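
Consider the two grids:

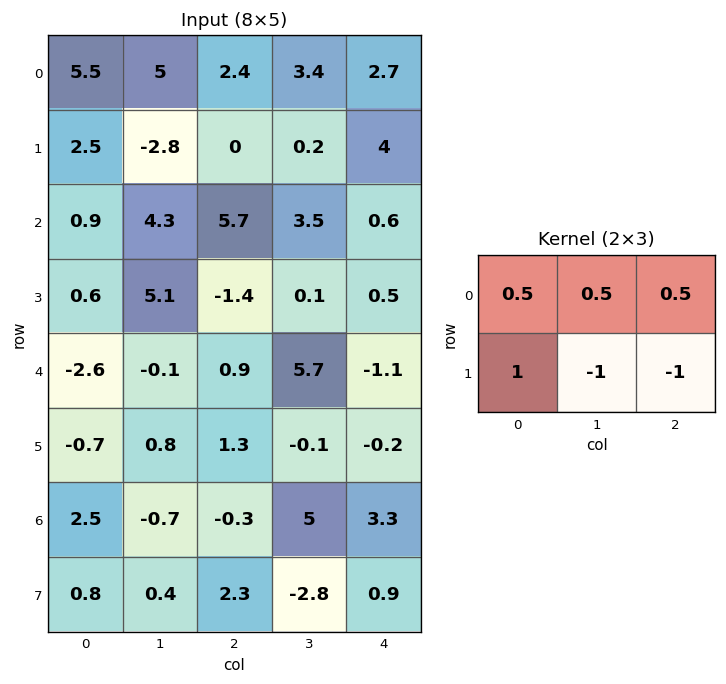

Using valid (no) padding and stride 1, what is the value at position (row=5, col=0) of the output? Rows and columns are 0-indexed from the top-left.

4.2

The receptive field on the input at this output position is [-0.7 0.8 1.3 / 2.5 -0.7 -0.3]. Elementwise product with the kernel and sum: -0.7·0.5 + 0.8·0.5 + 1.3·0.5 + 2.5·1 + -0.7·-1 + -0.3·-1.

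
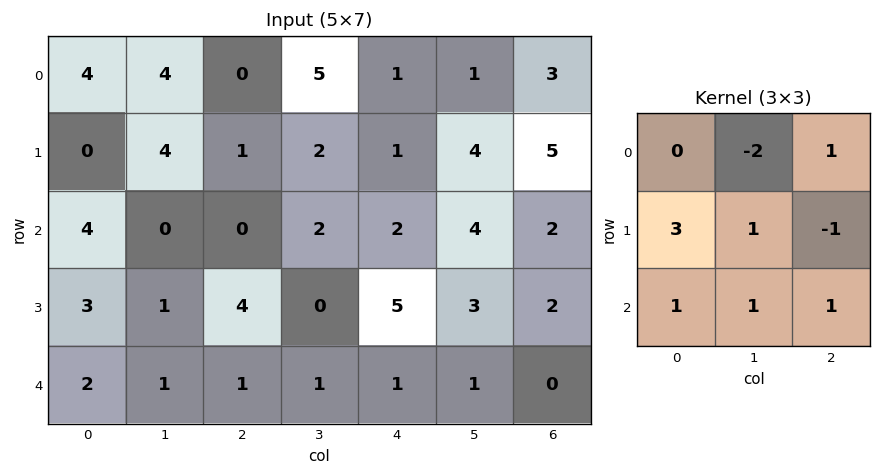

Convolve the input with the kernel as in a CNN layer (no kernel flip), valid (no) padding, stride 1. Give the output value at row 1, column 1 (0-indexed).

The receptive field on the input at this output position is [4 1 2 / 0 0 2 / 1 4 0]. Elementwise product with the kernel and sum: 1·-2 + 2·1 + 0·3 + 0·1 + 2·-1 + 1·1 + 4·1 + 0·1.

3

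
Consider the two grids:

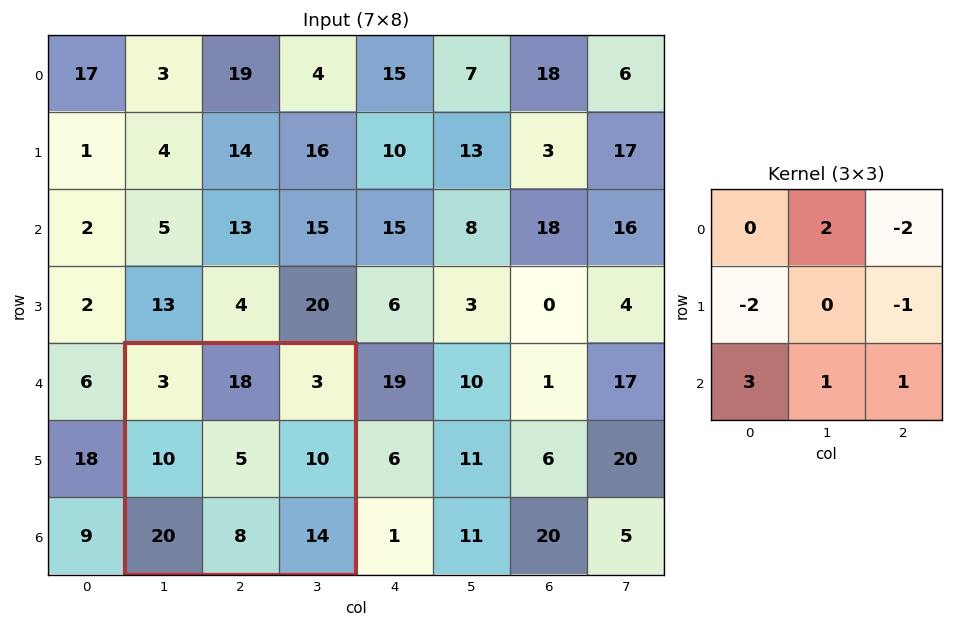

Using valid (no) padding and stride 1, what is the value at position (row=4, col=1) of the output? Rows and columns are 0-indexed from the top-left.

The receptive field on the input at this output position is [3 18 3 / 10 5 10 / 20 8 14]. Elementwise product with the kernel and sum: 18·2 + 3·-2 + 10·-2 + 10·-1 + 20·3 + 8·1 + 14·1.

82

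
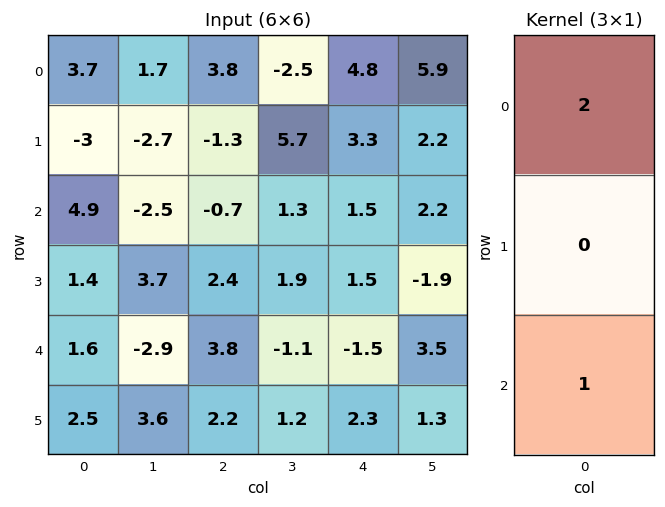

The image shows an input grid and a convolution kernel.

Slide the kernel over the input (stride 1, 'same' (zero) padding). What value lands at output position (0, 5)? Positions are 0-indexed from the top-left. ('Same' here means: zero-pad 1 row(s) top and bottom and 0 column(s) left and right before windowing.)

2.2

The receptive field on the zero-padded input at this output position is [0 / 5.9 / 2.2]. Elementwise product with the kernel and sum: 0·2 + 2.2·1.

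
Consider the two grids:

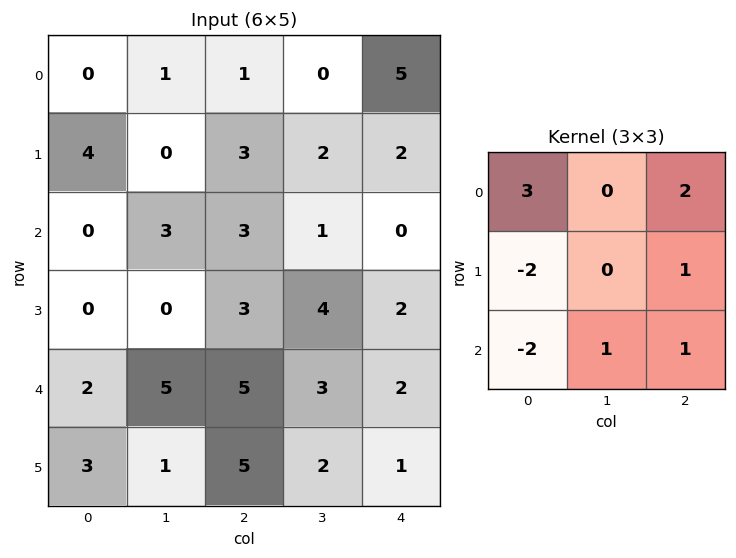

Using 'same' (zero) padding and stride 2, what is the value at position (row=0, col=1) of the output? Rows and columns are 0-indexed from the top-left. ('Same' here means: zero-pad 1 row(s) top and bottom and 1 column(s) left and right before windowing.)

The receptive field on the zero-padded input at this output position is [0 0 0 / 1 1 0 / 0 3 2]. Elementwise product with the kernel and sum: 0·3 + 0·2 + 1·-2 + 0·1 + 0·-2 + 3·1 + 2·1.

3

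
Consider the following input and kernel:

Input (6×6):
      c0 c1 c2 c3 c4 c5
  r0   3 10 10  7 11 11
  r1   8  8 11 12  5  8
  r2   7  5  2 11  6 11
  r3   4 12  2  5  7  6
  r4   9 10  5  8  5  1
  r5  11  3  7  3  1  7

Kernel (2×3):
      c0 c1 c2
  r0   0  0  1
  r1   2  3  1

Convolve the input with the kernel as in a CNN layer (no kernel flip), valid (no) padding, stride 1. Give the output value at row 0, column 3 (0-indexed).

58

The receptive field on the input at this output position is [7 11 11 / 12 5 8]. Elementwise product with the kernel and sum: 11·1 + 12·2 + 5·3 + 8·1.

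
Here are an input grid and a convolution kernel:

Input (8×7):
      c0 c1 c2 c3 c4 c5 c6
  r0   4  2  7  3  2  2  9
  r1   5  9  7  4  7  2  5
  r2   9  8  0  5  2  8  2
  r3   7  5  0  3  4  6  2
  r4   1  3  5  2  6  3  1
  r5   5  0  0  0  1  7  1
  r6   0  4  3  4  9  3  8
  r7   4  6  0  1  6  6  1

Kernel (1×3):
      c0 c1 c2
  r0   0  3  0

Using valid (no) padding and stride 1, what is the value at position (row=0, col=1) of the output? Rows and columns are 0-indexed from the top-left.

21

The receptive field on the input at this output position is [2 7 3]. Elementwise product with the kernel and sum: 7·3.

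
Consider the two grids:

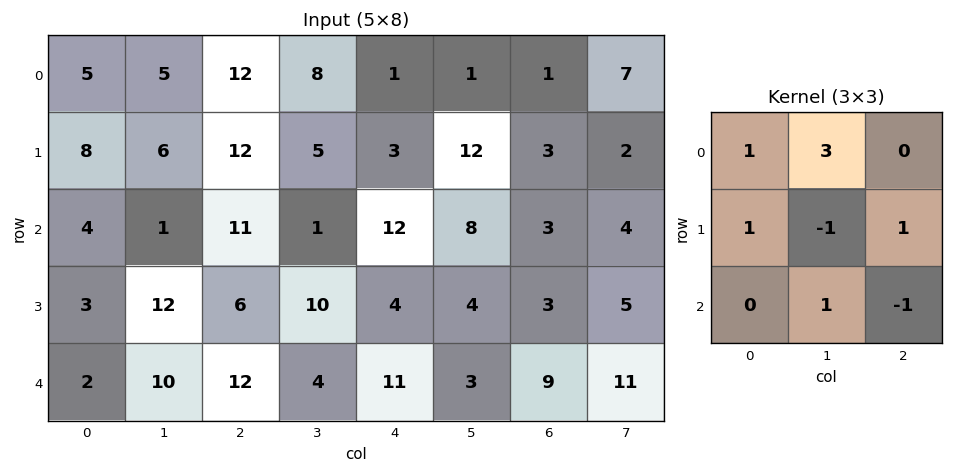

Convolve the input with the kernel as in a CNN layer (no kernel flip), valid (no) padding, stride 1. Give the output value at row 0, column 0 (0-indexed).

24

The receptive field on the input at this output position is [5 5 12 / 8 6 12 / 4 1 11]. Elementwise product with the kernel and sum: 5·1 + 5·3 + 8·1 + 6·-1 + 12·1 + 1·1 + 11·-1.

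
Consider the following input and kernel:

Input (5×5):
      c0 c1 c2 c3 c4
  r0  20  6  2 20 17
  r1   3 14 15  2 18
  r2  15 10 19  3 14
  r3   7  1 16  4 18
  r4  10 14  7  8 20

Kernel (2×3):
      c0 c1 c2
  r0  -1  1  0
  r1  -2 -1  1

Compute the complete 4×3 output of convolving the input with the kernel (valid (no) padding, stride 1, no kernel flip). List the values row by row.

Output[0,0]: The receptive field on the input at this output position is [20 6 2 / 3 14 15]. Elementwise product with the kernel and sum: 20·-1 + 6·1 + 3·-2 + 14·-1 + 15·1.
Output[0,1]: The receptive field on the input at this output position is [6 2 20 / 14 15 2]. Elementwise product with the kernel and sum: 6·-1 + 2·1 + 14·-2 + 15·-1 + 2·1.

-19 -45 4
-10 -35 -40
-4 -5 -34
-33 -12 -14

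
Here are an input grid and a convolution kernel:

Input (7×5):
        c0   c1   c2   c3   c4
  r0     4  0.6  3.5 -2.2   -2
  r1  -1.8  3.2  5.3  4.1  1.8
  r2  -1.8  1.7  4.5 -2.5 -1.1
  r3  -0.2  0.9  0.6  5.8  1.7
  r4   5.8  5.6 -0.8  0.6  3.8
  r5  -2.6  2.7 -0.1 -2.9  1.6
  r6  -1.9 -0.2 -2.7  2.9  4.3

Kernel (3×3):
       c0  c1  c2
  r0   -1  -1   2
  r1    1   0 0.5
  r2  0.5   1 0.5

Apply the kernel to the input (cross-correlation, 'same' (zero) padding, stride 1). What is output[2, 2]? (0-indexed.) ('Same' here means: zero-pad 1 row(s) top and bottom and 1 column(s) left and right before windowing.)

4.1

The receptive field on the zero-padded input at this output position is [3.2 5.3 4.1 / 1.7 4.5 -2.5 / 0.9 0.6 5.8]. Elementwise product with the kernel and sum: 3.2·-1 + 5.3·-1 + 4.1·2 + 1.7·1 + -2.5·0.5 + 0.9·0.5 + 0.6·1 + 5.8·0.5.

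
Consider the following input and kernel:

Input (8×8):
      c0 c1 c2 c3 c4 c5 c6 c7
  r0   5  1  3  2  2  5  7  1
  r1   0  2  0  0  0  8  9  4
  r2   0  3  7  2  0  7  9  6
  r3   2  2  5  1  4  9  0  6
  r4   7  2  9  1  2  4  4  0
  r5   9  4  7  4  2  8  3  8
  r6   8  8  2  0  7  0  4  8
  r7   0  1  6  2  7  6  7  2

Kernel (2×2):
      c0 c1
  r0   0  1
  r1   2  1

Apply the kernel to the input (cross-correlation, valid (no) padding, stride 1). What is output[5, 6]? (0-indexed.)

The receptive field on the input at this output position is [3 8 / 4 8]. Elementwise product with the kernel and sum: 8·1 + 4·2 + 8·1.

24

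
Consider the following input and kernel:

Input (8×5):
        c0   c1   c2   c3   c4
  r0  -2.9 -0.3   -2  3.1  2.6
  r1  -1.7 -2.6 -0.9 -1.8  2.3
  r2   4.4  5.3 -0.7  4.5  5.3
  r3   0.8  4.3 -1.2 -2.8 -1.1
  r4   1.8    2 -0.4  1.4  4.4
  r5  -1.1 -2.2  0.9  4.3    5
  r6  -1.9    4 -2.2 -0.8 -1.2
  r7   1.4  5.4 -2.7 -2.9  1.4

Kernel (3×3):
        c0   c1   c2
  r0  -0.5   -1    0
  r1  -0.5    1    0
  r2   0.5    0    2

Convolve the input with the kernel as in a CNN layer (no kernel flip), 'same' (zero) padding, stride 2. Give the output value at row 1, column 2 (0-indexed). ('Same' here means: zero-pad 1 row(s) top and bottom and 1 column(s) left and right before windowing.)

The receptive field on the zero-padded input at this output position is [-1.8 2.3 0 / 4.5 5.3 0 / -2.8 -1.1 0]. Elementwise product with the kernel and sum: -1.8·-0.5 + 2.3·-1 + 4.5·-0.5 + 5.3·1 + -2.8·0.5 + 0·2.

0.25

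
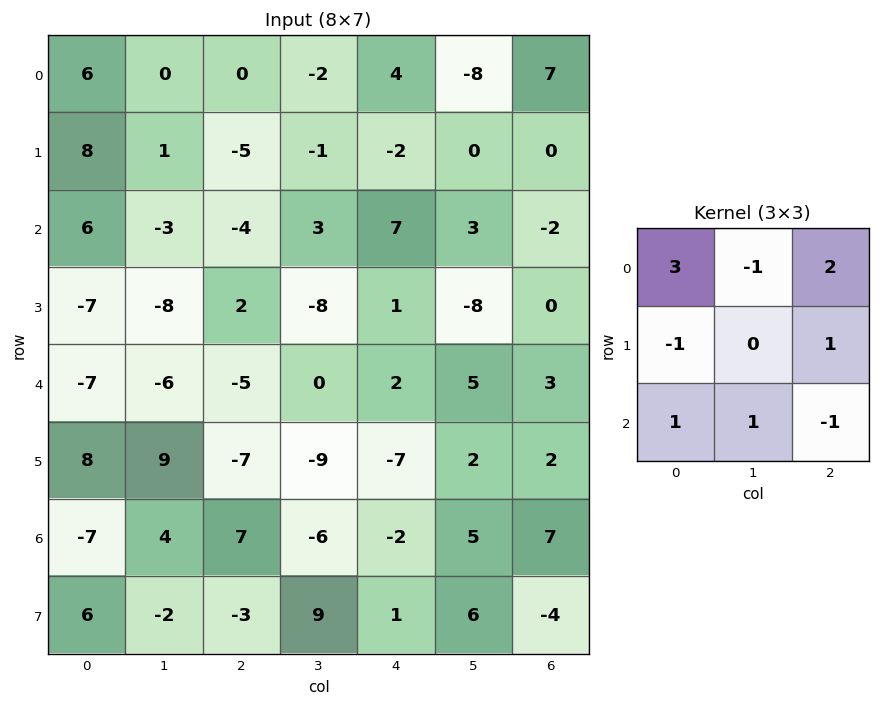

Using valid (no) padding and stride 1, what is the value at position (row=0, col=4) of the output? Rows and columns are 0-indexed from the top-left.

The receptive field on the input at this output position is [4 -8 7 / -2 0 0 / 7 3 -2]. Elementwise product with the kernel and sum: 4·3 + -8·-1 + 7·2 + -2·-1 + 0·1 + 7·1 + 3·1 + -2·-1.

48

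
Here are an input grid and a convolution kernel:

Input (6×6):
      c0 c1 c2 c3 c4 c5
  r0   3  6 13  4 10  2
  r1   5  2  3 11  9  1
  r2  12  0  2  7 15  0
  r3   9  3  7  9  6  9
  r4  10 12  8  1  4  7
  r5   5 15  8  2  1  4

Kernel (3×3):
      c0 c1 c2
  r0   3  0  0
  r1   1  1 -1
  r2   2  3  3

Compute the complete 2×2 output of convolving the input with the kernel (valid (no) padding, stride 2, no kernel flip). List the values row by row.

Output[0,0]: The receptive field on the input at this output position is [3 6 13 / 5 2 3 / 12 0 2]. Elementwise product with the kernel and sum: 3·3 + 5·1 + 2·1 + 3·-1 + 12·2 + 0·3 + 2·3.

43 114
121 47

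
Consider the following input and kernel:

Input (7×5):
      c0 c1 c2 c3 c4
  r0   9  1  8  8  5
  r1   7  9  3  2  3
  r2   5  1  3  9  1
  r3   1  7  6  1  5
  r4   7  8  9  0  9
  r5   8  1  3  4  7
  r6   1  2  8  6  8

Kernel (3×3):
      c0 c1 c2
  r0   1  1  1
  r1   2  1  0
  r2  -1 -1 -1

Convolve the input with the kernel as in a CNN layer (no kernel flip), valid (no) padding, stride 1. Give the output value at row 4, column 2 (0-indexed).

The receptive field on the input at this output position is [9 0 9 / 3 4 7 / 8 6 8]. Elementwise product with the kernel and sum: 9·1 + 0·1 + 9·1 + 3·2 + 4·1 + 8·-1 + 6·-1 + 8·-1.

6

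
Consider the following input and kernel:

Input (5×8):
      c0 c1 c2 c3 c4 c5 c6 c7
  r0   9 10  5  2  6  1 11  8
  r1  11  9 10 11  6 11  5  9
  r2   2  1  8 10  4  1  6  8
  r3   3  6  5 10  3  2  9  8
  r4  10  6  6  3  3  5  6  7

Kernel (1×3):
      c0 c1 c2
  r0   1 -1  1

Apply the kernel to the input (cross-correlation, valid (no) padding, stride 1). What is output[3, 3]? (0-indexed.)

The receptive field on the input at this output position is [10 3 2]. Elementwise product with the kernel and sum: 10·1 + 3·-1 + 2·1.

9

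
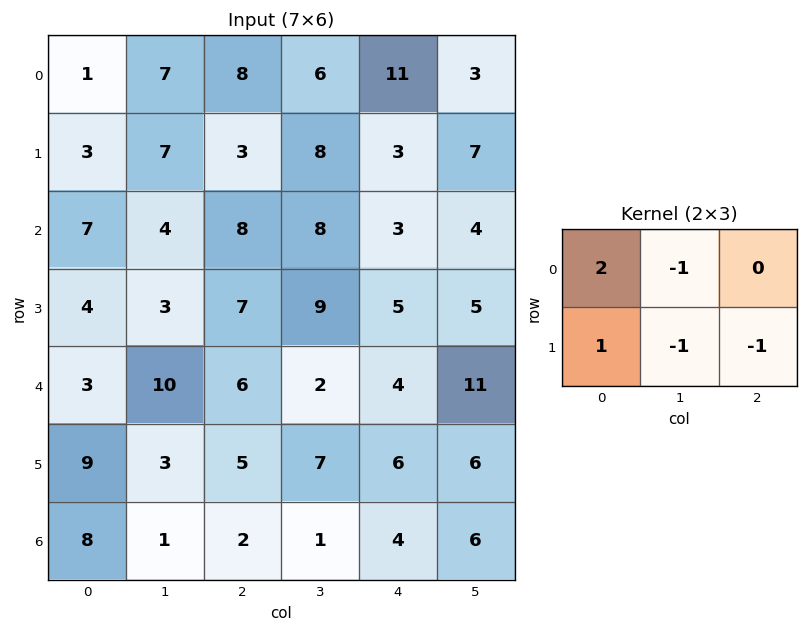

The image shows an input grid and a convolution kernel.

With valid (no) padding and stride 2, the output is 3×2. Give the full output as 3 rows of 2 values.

-12 2
4 1
-3 2

Output[0,0]: The receptive field on the input at this output position is [1 7 8 / 3 7 3]. Elementwise product with the kernel and sum: 1·2 + 7·-1 + 3·1 + 7·-1 + 3·-1.
Output[0,1]: The receptive field on the input at this output position is [8 6 11 / 3 8 3]. Elementwise product with the kernel and sum: 8·2 + 6·-1 + 3·1 + 8·-1 + 3·-1.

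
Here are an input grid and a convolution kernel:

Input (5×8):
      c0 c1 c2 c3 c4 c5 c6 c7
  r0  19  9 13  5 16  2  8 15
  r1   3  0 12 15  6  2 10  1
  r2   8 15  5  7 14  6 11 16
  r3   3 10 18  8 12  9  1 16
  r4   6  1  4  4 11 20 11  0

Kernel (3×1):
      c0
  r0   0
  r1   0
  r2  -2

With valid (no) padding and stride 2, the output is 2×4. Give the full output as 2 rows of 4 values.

Output[0,0]: The receptive field on the input at this output position is [19 / 3 / 8]. Elementwise product with the kernel and sum: 8·-2.
Output[0,1]: The receptive field on the input at this output position is [13 / 12 / 5]. Elementwise product with the kernel and sum: 5·-2.

-16 -10 -28 -22
-12 -8 -22 -22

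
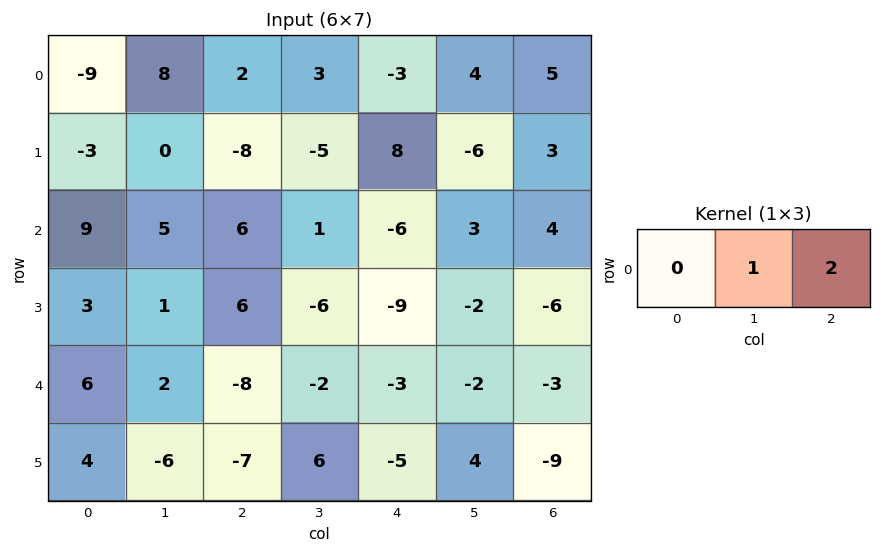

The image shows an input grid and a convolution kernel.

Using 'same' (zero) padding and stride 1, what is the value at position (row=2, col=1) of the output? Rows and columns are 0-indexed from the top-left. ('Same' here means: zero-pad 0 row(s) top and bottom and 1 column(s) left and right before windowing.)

The receptive field on the zero-padded input at this output position is [9 5 6]. Elementwise product with the kernel and sum: 5·1 + 6·2.

17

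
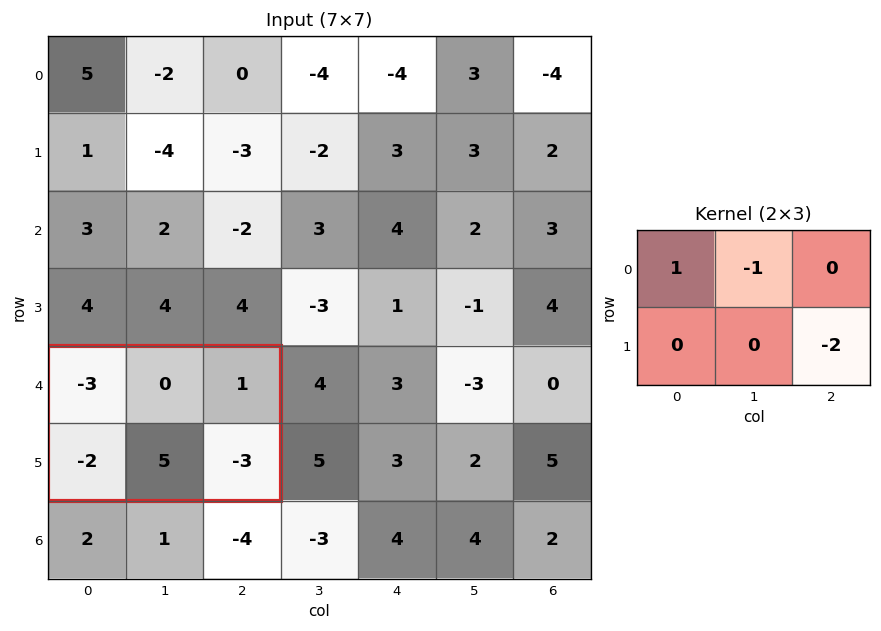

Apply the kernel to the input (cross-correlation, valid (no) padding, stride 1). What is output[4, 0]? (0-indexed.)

The receptive field on the input at this output position is [-3 0 1 / -2 5 -3]. Elementwise product with the kernel and sum: -3·1 + 0·-1 + -3·-2.

3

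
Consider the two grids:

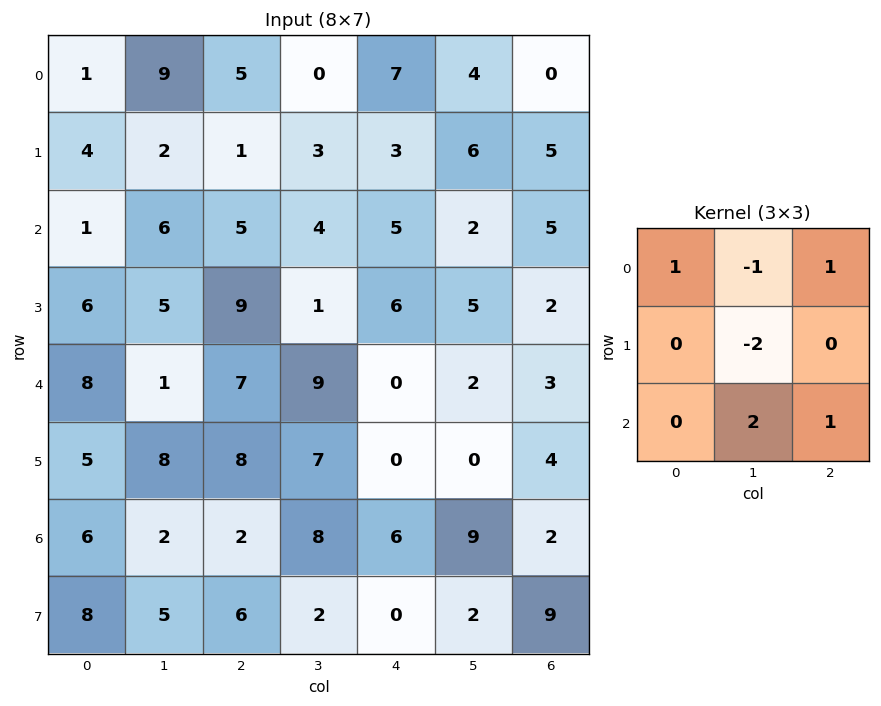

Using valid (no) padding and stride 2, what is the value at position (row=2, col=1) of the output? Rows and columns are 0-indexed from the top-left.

The receptive field on the input at this output position is [7 9 0 / 8 7 0 / 2 8 6]. Elementwise product with the kernel and sum: 7·1 + 9·-1 + 0·1 + 7·-2 + 8·2 + 6·1.

6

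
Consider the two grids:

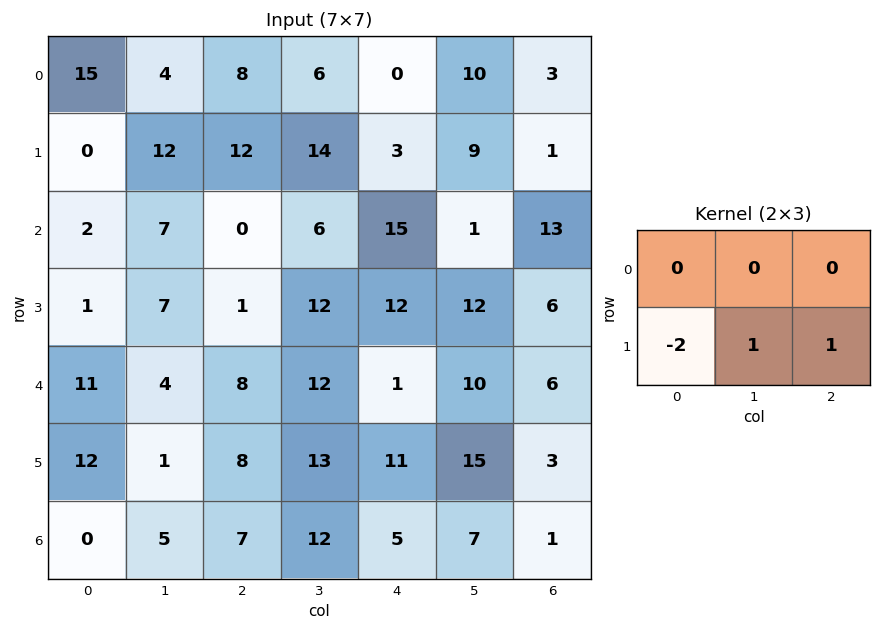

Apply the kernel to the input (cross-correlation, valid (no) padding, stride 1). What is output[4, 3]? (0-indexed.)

The receptive field on the input at this output position is [12 1 10 / 13 11 15]. Elementwise product with the kernel and sum: 13·-2 + 11·1 + 15·1.

0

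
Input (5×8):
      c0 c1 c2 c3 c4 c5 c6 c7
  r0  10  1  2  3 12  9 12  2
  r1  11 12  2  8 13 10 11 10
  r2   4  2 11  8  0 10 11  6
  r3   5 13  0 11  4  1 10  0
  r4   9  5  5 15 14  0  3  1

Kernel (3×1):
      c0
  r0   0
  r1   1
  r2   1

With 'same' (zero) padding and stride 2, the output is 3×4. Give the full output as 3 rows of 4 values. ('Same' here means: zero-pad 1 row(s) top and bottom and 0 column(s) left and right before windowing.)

21 4 25 23
9 11 4 21
9 5 14 3

Output[0,0]: The receptive field on the zero-padded input at this output position is [0 / 10 / 11]. Elementwise product with the kernel and sum: 10·1 + 11·1.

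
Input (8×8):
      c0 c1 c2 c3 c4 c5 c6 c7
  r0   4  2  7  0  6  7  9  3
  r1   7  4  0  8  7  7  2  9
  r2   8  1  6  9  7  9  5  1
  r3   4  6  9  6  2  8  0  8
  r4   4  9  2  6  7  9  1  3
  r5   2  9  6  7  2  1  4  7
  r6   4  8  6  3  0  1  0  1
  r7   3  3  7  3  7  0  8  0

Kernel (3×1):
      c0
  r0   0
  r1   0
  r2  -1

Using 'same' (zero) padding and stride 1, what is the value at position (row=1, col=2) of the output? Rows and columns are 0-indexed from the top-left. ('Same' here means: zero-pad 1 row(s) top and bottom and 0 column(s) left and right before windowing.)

The receptive field on the zero-padded input at this output position is [7 / 0 / 6]. Elementwise product with the kernel and sum: 6·-1.

-6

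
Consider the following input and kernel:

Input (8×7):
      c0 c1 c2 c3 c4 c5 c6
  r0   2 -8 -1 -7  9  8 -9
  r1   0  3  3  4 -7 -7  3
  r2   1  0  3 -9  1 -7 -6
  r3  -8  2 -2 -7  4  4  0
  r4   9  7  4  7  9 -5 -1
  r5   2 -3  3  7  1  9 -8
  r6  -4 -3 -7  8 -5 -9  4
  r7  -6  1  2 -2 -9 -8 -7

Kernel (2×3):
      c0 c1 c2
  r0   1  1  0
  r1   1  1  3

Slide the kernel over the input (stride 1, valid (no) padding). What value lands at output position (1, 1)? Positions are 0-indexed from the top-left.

-18

The receptive field on the input at this output position is [3 3 4 / 0 3 -9]. Elementwise product with the kernel and sum: 3·1 + 3·1 + 0·1 + 3·1 + -9·3.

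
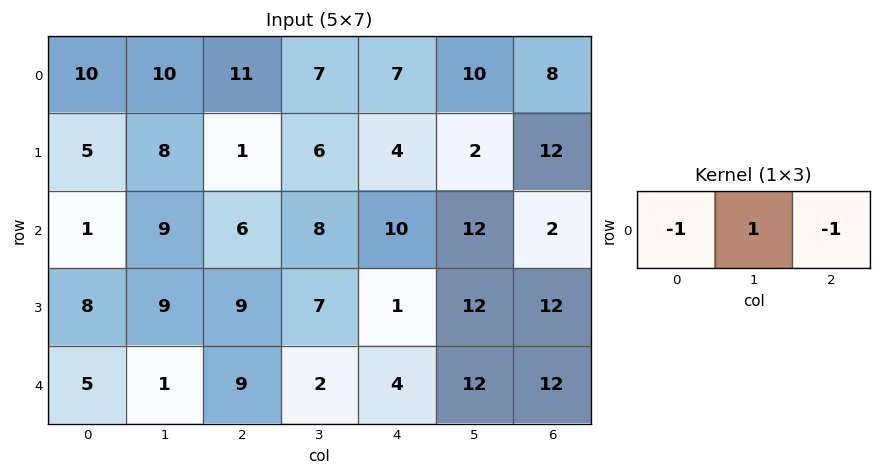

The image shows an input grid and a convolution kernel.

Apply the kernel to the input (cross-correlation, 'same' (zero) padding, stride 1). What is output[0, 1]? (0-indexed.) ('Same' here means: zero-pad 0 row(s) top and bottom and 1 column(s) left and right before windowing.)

The receptive field on the zero-padded input at this output position is [10 10 11]. Elementwise product with the kernel and sum: 10·-1 + 10·1 + 11·-1.

-11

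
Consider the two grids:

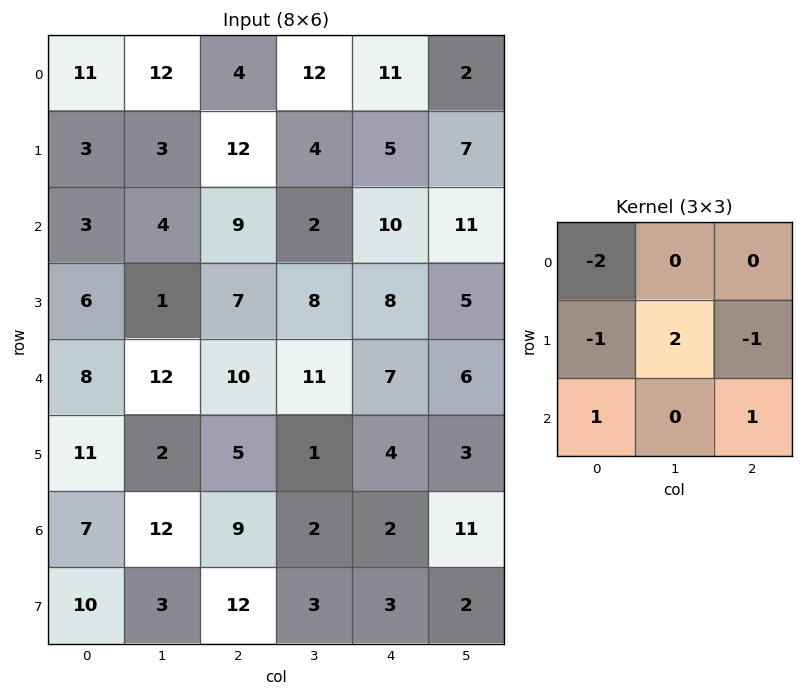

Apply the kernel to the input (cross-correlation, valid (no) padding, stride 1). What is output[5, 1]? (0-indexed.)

The receptive field on the input at this output position is [2 5 1 / 12 9 2 / 3 12 3]. Elementwise product with the kernel and sum: 2·-2 + 12·-1 + 9·2 + 2·-1 + 3·1 + 3·1.

6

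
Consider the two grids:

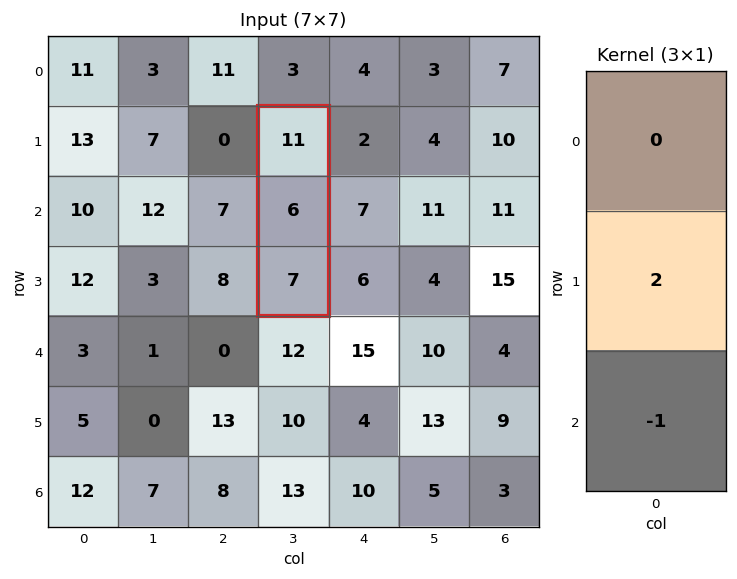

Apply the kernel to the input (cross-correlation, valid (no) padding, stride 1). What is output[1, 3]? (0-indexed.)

5

The receptive field on the input at this output position is [11 / 6 / 7]. Elementwise product with the kernel and sum: 6·2 + 7·-1.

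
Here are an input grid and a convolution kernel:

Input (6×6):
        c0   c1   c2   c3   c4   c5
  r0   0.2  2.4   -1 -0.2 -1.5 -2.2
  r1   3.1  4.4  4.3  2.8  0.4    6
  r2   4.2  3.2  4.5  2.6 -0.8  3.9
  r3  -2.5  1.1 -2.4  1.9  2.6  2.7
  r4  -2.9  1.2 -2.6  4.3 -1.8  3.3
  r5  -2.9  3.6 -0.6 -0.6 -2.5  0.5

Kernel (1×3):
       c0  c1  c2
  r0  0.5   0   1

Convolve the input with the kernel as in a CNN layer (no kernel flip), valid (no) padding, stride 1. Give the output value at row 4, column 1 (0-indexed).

The receptive field on the input at this output position is [1.2 -2.6 4.3]. Elementwise product with the kernel and sum: 1.2·0.5 + 4.3·1.

4.9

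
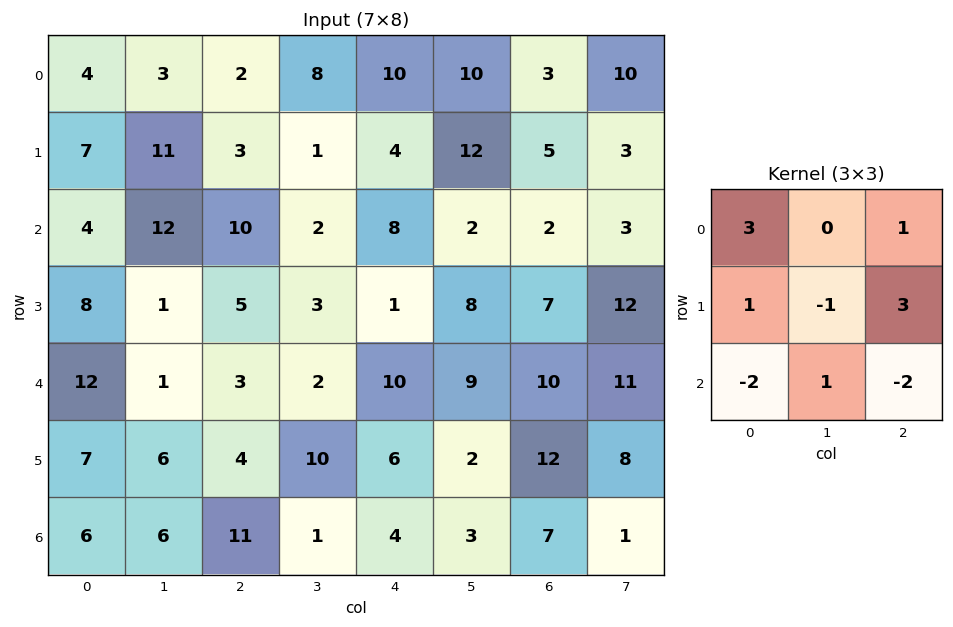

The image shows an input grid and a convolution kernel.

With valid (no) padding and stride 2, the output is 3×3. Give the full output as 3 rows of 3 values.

3 -4 22
15 19 9
24 2 61

Output[0,0]: The receptive field on the input at this output position is [4 3 2 / 7 11 3 / 4 12 10]. Elementwise product with the kernel and sum: 4·3 + 2·1 + 7·1 + 11·-1 + 3·3 + 4·-2 + 12·1 + 10·-2.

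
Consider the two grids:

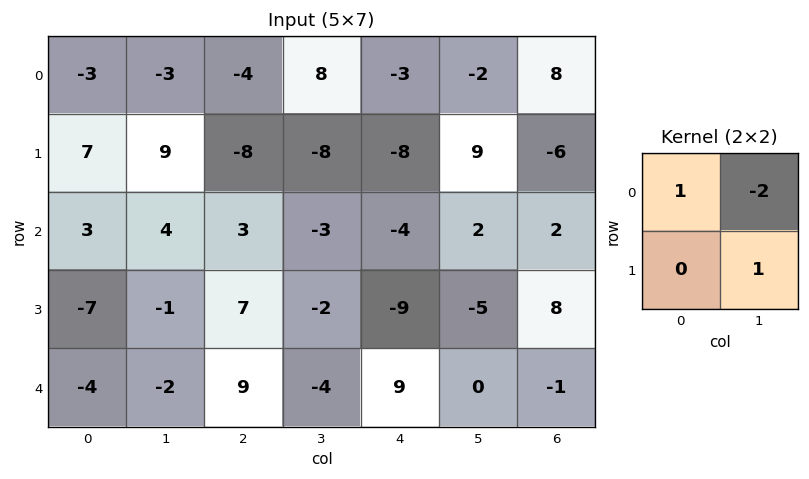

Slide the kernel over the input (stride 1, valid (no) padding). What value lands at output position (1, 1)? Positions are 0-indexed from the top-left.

28

The receptive field on the input at this output position is [9 -8 / 4 3]. Elementwise product with the kernel and sum: 9·1 + -8·-2 + 3·1.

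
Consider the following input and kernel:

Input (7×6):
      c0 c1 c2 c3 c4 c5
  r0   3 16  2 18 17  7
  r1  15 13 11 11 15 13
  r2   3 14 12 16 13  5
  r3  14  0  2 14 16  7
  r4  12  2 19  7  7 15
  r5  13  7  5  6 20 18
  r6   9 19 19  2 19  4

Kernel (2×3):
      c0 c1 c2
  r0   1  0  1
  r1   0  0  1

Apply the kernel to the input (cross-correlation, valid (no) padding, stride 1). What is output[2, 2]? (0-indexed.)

41

The receptive field on the input at this output position is [12 16 13 / 2 14 16]. Elementwise product with the kernel and sum: 12·1 + 13·1 + 16·1.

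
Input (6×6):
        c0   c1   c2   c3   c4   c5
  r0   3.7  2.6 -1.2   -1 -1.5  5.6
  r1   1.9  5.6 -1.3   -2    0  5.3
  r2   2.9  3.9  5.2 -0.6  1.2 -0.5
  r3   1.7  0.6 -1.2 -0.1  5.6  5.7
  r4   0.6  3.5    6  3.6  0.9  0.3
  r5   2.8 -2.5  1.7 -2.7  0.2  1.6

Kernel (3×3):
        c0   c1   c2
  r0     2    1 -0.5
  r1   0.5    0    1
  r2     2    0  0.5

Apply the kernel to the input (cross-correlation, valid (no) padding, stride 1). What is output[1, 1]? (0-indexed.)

13.4

The receptive field on the input at this output position is [5.6 -1.3 -2 / 3.9 5.2 -0.6 / 0.6 -1.2 -0.1]. Elementwise product with the kernel and sum: 5.6·2 + -1.3·1 + -2·-0.5 + 3.9·0.5 + -0.6·1 + 0.6·2 + -0.1·0.5.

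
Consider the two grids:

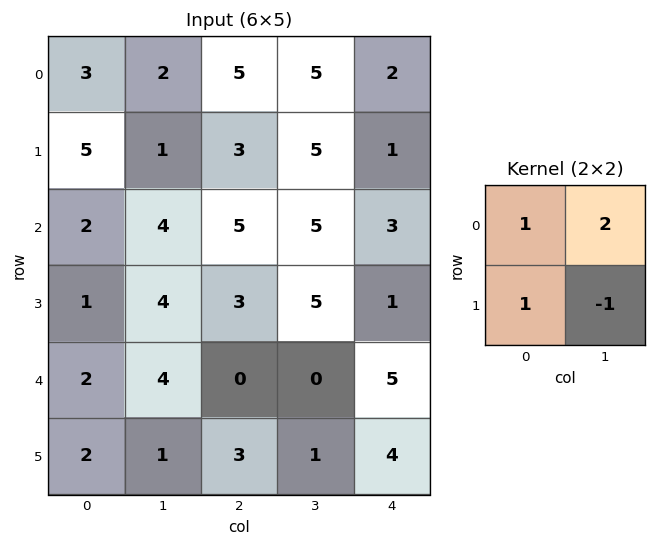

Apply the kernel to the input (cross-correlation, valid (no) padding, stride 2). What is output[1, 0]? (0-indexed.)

7

The receptive field on the input at this output position is [2 4 / 1 4]. Elementwise product with the kernel and sum: 2·1 + 4·2 + 1·1 + 4·-1.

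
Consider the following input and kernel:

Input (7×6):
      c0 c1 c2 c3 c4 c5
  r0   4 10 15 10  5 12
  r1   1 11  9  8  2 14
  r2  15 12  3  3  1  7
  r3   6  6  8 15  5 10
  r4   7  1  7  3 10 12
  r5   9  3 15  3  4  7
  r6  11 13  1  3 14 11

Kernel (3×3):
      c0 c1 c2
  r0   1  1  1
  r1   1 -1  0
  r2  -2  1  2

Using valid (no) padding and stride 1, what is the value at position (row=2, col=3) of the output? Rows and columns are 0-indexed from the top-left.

49

The receptive field on the input at this output position is [3 1 7 / 15 5 10 / 3 10 12]. Elementwise product with the kernel and sum: 3·1 + 1·1 + 7·1 + 15·1 + 5·-1 + 3·-2 + 10·1 + 12·2.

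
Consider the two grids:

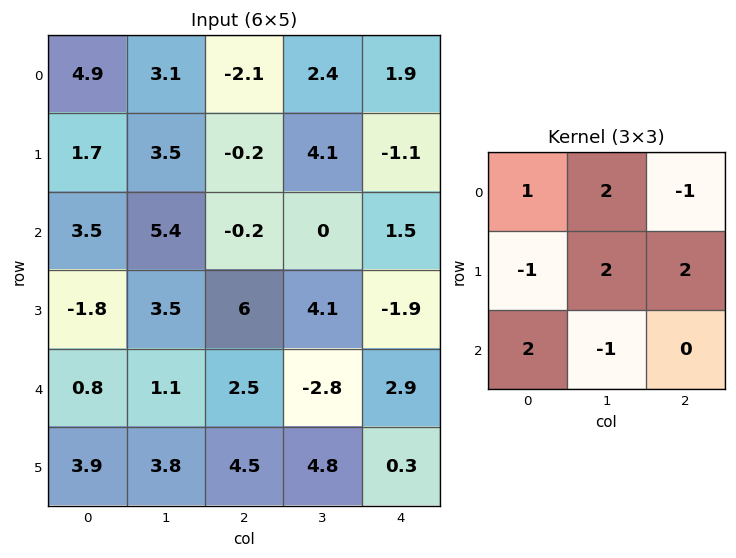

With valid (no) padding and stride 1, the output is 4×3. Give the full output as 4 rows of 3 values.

Output[0,0]: The receptive field on the input at this output position is [4.9 3.1 -2.1 / 1.7 3.5 -0.2 / 3.5 5.4 -0.2]. Elementwise product with the kernel and sum: 4.9·1 + 3.1·2 + -2.1·-1 + 1.7·-1 + 3.5·2 + -0.2·2 + 3.5·2 + 5.4·-1.
Output[0,1]: The receptive field on the input at this output position is [3.1 -2.1 2.4 / 3.5 -0.2 4.1 / 5.4 -0.2 0]. Elementwise product with the kernel and sum: 3.1·1 + -2.1·2 + 2.4·-1 + 3.5·-1 + -0.2·2 + 4.1·2 + 5.4·2 + -0.2·-1.

19.7 11.8 6.6
8.7 -5.8 20.2
35.8 21.4 4.5
9.6 12.8 18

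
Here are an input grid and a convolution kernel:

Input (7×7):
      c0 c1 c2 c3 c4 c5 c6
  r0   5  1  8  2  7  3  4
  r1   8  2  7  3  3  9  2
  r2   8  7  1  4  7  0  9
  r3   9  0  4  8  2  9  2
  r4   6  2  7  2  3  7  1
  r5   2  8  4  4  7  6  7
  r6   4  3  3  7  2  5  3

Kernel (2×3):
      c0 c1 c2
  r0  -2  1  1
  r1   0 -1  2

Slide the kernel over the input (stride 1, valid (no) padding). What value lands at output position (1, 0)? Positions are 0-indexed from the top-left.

-12

The receptive field on the input at this output position is [8 2 7 / 8 7 1]. Elementwise product with the kernel and sum: 8·-2 + 2·1 + 7·1 + 7·-1 + 1·2.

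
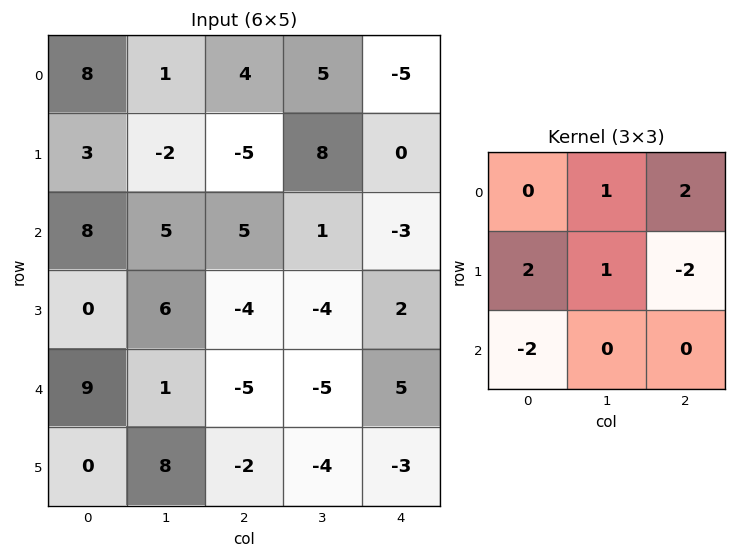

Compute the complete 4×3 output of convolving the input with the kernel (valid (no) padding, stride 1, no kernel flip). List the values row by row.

7 -21 -17
-1 12 33
11 21 -11
27 -21 -21

Output[0,0]: The receptive field on the input at this output position is [8 1 4 / 3 -2 -5 / 8 5 5]. Elementwise product with the kernel and sum: 1·1 + 4·2 + 3·2 + -2·1 + -5·-2 + 8·-2.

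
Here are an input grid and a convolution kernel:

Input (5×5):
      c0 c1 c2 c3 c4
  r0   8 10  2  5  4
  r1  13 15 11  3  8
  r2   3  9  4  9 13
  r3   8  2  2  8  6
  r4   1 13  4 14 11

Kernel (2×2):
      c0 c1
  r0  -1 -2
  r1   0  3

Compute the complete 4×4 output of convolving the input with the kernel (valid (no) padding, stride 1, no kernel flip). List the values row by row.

Output[0,0]: The receptive field on the input at this output position is [8 10 / 13 15]. Elementwise product with the kernel and sum: 8·-1 + 10·-2 + 15·3.
Output[0,1]: The receptive field on the input at this output position is [10 2 / 15 11]. Elementwise product with the kernel and sum: 10·-1 + 2·-2 + 11·3.

17 19 -3 11
-16 -25 10 20
-15 -11 2 -17
27 6 24 13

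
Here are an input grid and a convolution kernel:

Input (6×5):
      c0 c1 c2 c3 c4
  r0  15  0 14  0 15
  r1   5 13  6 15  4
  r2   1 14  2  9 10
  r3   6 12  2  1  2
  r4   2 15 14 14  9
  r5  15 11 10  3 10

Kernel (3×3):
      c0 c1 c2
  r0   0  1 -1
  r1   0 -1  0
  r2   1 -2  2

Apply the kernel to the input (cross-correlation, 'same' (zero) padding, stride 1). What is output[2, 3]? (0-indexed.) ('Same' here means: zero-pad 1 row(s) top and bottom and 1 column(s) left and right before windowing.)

6

The receptive field on the zero-padded input at this output position is [6 15 4 / 2 9 10 / 2 1 2]. Elementwise product with the kernel and sum: 15·1 + 4·-1 + 9·-1 + 2·1 + 1·-2 + 2·2.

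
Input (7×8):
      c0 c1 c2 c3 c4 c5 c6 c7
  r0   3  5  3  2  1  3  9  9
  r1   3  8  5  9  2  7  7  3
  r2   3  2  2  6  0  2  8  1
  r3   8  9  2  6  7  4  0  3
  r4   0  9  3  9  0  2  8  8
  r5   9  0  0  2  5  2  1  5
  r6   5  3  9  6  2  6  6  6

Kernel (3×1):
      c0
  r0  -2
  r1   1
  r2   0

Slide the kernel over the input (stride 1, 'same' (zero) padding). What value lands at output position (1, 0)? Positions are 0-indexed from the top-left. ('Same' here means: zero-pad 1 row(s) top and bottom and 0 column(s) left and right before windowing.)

The receptive field on the zero-padded input at this output position is [3 / 3 / 3]. Elementwise product with the kernel and sum: 3·-2 + 3·1.

-3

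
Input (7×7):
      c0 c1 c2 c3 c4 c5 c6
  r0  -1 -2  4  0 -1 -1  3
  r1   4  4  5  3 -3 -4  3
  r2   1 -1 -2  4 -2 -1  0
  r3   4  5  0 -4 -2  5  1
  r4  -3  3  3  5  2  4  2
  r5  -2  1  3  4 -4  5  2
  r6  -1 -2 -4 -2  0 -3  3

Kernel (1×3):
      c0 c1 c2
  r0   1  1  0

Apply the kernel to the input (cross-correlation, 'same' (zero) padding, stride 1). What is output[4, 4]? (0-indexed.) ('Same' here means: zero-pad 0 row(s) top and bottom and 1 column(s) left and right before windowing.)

The receptive field on the zero-padded input at this output position is [5 2 4]. Elementwise product with the kernel and sum: 5·1 + 2·1.

7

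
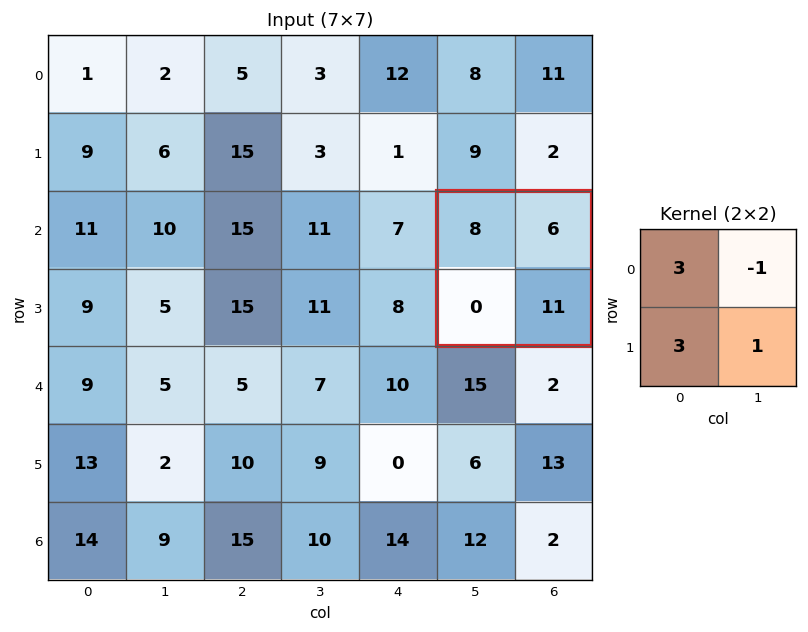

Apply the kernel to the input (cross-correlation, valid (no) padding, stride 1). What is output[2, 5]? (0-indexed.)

The receptive field on the input at this output position is [8 6 / 0 11]. Elementwise product with the kernel and sum: 8·3 + 6·-1 + 0·3 + 11·1.

29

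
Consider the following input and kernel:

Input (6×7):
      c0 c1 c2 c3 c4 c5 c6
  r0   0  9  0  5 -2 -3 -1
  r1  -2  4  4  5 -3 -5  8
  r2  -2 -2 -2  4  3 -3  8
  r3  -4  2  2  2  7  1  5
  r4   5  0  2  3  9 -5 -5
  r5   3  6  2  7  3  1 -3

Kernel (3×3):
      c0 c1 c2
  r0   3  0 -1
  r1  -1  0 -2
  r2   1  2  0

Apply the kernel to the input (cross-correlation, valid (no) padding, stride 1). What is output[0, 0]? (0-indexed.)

-12

The receptive field on the input at this output position is [0 9 0 / -2 4 4 / -2 -2 -2]. Elementwise product with the kernel and sum: 0·3 + 0·-1 + -2·-1 + 4·-2 + -2·1 + -2·2.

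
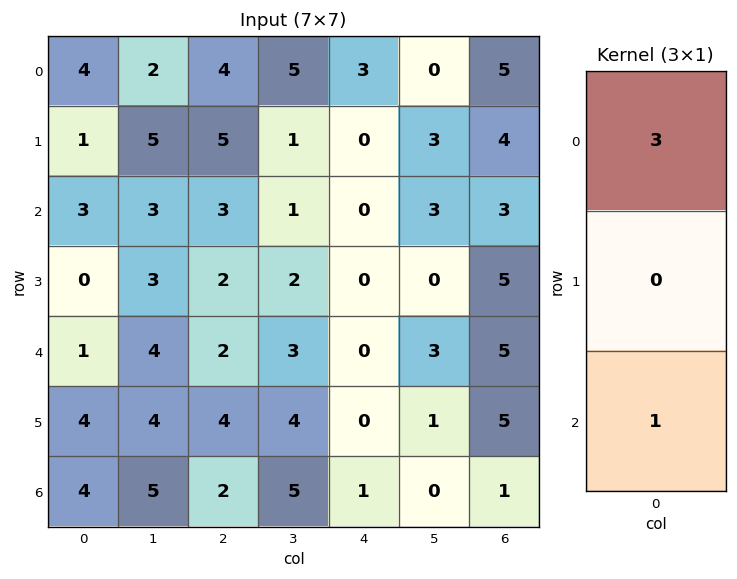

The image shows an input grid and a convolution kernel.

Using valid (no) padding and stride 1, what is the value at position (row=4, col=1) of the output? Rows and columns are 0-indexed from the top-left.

17

The receptive field on the input at this output position is [4 / 4 / 5]. Elementwise product with the kernel and sum: 4·3 + 5·1.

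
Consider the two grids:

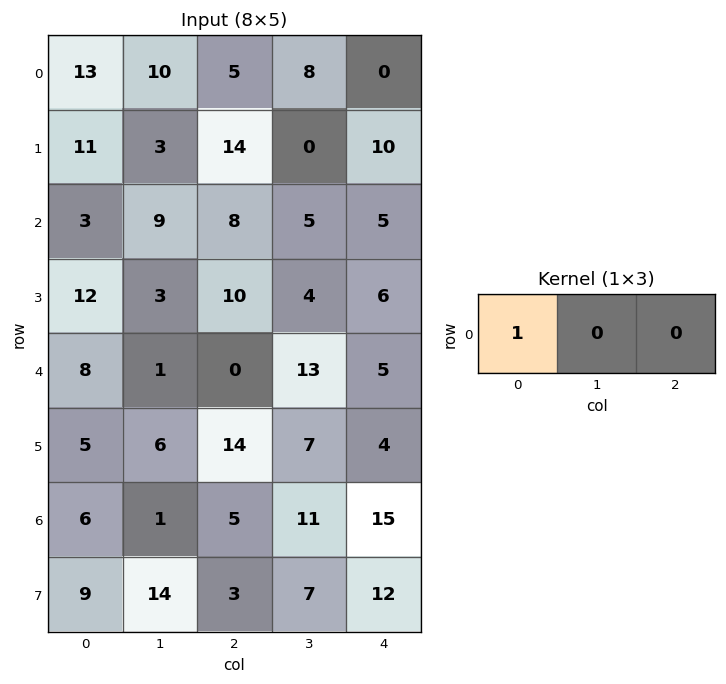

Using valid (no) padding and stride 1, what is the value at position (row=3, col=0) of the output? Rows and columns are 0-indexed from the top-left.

12

The receptive field on the input at this output position is [12 3 10]. Elementwise product with the kernel and sum: 12·1.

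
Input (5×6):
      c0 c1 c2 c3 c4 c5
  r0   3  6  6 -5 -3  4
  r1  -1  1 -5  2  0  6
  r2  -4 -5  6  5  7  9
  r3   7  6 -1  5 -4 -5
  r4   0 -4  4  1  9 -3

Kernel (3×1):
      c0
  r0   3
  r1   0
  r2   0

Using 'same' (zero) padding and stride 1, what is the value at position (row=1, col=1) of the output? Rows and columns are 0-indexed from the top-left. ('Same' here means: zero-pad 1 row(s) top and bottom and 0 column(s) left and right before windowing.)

The receptive field on the zero-padded input at this output position is [6 / 1 / -5]. Elementwise product with the kernel and sum: 6·3.

18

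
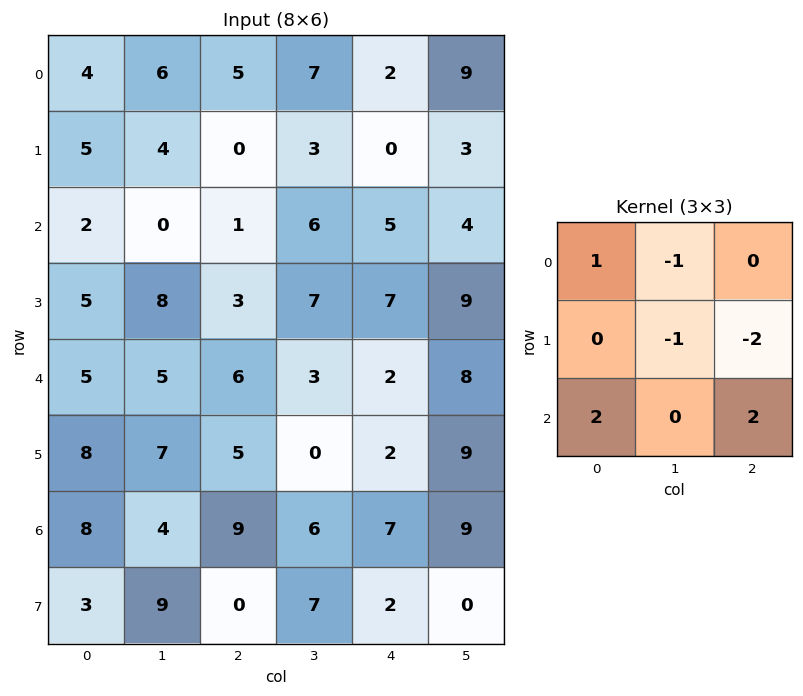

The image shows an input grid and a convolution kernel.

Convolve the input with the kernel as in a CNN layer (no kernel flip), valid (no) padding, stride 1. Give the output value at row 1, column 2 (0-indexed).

1

The receptive field on the input at this output position is [0 3 0 / 1 6 5 / 3 7 7]. Elementwise product with the kernel and sum: 0·1 + 3·-1 + 6·-1 + 5·-2 + 3·2 + 7·2.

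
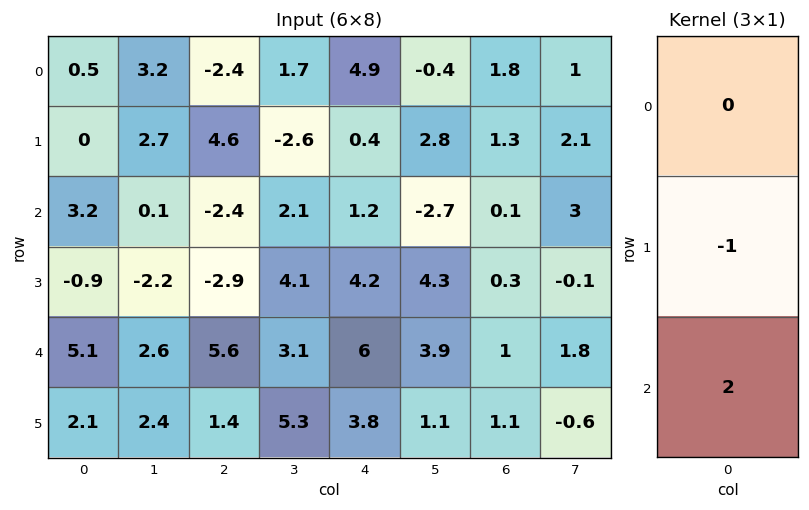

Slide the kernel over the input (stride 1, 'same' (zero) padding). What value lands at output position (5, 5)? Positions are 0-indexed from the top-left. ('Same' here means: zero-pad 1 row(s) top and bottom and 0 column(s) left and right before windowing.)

-1.1

The receptive field on the zero-padded input at this output position is [3.9 / 1.1 / 0]. Elementwise product with the kernel and sum: 1.1·-1 + 0·2.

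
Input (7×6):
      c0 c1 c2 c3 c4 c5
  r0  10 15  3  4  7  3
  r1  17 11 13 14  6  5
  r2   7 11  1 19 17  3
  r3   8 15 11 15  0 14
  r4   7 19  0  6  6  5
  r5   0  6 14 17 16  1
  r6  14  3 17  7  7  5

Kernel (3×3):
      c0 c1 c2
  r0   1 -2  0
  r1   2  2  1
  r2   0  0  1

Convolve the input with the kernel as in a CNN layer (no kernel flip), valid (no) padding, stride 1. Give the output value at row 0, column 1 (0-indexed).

90

The receptive field on the input at this output position is [15 3 4 / 11 13 14 / 11 1 19]. Elementwise product with the kernel and sum: 15·1 + 3·-2 + 11·2 + 13·2 + 14·1 + 19·1.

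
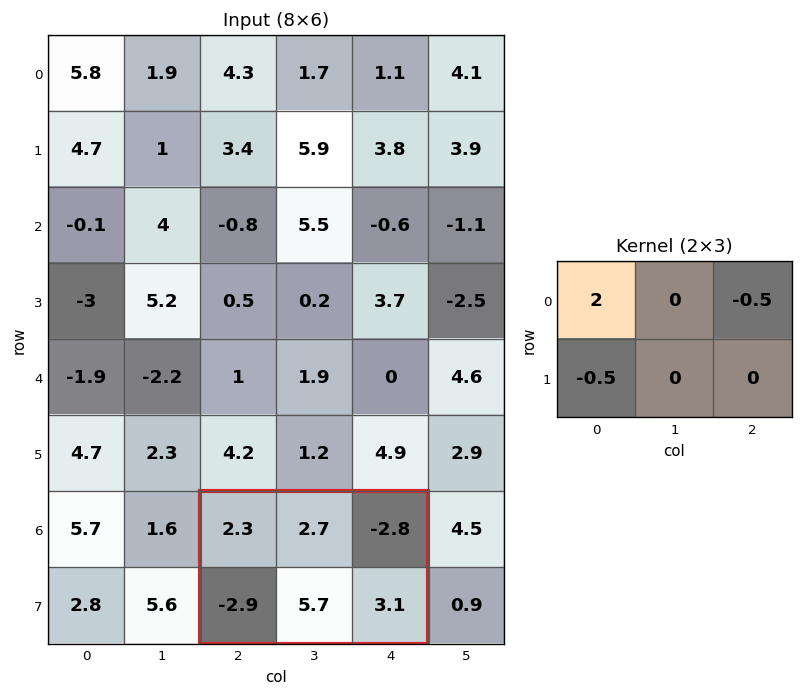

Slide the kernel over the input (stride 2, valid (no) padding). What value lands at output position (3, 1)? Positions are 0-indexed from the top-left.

The receptive field on the input at this output position is [2.3 2.7 -2.8 / -2.9 5.7 3.1]. Elementwise product with the kernel and sum: 2.3·2 + -2.8·-0.5 + -2.9·-0.5.

7.45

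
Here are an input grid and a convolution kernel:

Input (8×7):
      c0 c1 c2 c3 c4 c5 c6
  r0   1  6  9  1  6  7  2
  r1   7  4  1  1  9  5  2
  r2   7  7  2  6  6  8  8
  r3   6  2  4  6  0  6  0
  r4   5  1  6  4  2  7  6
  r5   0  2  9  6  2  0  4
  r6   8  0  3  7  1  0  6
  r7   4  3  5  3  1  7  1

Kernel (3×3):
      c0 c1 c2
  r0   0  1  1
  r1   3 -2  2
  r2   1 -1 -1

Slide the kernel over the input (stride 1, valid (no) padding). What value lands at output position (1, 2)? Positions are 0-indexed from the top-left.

The receptive field on the input at this output position is [1 1 9 / 2 6 6 / 4 6 0]. Elementwise product with the kernel and sum: 1·1 + 9·1 + 2·3 + 6·-2 + 6·2 + 4·1 + 6·-1 + 0·-1.

14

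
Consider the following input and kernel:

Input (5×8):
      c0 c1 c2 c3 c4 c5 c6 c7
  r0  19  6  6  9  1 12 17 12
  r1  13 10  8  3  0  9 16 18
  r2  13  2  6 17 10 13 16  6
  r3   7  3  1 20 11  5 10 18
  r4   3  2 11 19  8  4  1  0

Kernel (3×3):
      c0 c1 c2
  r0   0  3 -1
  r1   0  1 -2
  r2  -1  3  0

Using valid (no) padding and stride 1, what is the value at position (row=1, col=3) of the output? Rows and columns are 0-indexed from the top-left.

The receptive field on the input at this output position is [3 0 9 / 17 10 13 / 20 11 5]. Elementwise product with the kernel and sum: 0·3 + 9·-1 + 10·1 + 13·-2 + 20·-1 + 11·3.

-12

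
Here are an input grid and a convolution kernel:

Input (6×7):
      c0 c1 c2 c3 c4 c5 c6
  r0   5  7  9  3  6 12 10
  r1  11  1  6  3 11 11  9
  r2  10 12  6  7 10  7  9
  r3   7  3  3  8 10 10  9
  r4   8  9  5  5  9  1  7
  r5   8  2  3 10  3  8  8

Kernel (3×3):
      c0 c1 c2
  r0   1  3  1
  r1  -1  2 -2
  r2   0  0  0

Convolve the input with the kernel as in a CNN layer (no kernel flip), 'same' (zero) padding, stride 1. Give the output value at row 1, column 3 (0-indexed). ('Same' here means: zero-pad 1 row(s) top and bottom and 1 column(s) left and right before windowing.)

The receptive field on the zero-padded input at this output position is [9 3 6 / 6 3 11 / 6 7 10]. Elementwise product with the kernel and sum: 9·1 + 3·3 + 6·1 + 6·-1 + 3·2 + 11·-2.

2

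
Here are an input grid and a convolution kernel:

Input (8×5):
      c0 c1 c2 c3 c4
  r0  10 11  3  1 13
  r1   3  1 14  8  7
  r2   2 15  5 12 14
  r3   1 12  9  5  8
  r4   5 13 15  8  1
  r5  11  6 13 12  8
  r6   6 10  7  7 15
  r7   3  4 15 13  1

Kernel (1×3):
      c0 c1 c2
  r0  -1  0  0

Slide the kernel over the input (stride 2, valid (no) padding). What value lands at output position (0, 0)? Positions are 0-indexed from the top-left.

The receptive field on the input at this output position is [10 11 3]. Elementwise product with the kernel and sum: 10·-1.

-10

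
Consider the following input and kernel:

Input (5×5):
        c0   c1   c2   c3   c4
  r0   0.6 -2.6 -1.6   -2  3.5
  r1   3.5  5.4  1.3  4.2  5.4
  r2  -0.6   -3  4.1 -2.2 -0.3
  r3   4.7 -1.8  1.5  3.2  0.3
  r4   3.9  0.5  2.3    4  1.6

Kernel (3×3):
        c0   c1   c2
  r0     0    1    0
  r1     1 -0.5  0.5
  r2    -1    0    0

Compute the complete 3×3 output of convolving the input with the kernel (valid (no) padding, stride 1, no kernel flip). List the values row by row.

-0.55 8.25 -4.2
3.65 -3.05 7.75
-0.55 2.65 -4.45

Output[0,0]: The receptive field on the input at this output position is [0.6 -2.6 -1.6 / 3.5 5.4 1.3 / -0.6 -3 4.1]. Elementwise product with the kernel and sum: -2.6·1 + 3.5·1 + 5.4·-0.5 + 1.3·0.5 + -0.6·-1.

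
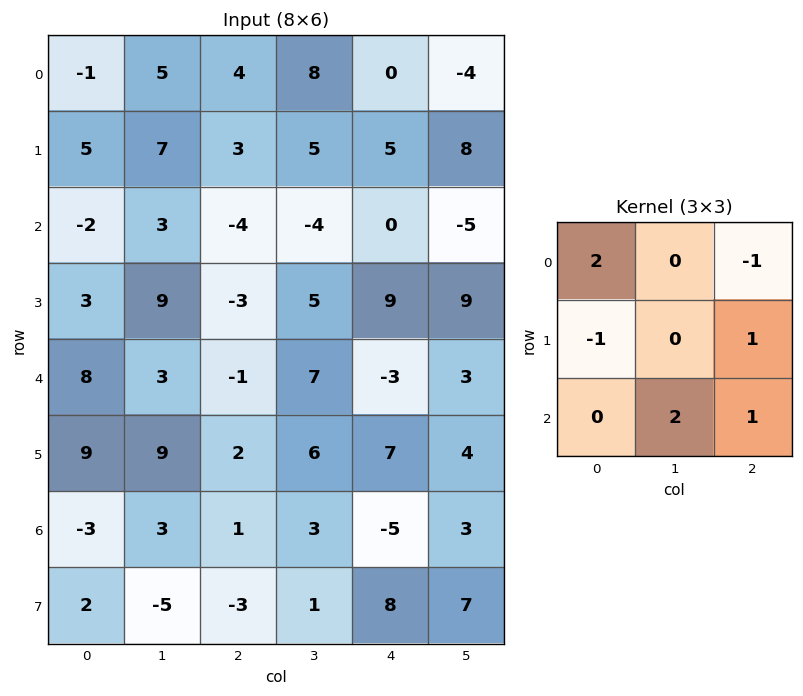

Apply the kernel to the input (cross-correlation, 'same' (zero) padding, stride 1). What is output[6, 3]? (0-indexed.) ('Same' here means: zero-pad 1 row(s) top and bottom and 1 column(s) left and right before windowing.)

1

The receptive field on the zero-padded input at this output position is [2 6 7 / 1 3 -5 / -3 1 8]. Elementwise product with the kernel and sum: 2·2 + 7·-1 + 1·-1 + -5·1 + 1·2 + 8·1.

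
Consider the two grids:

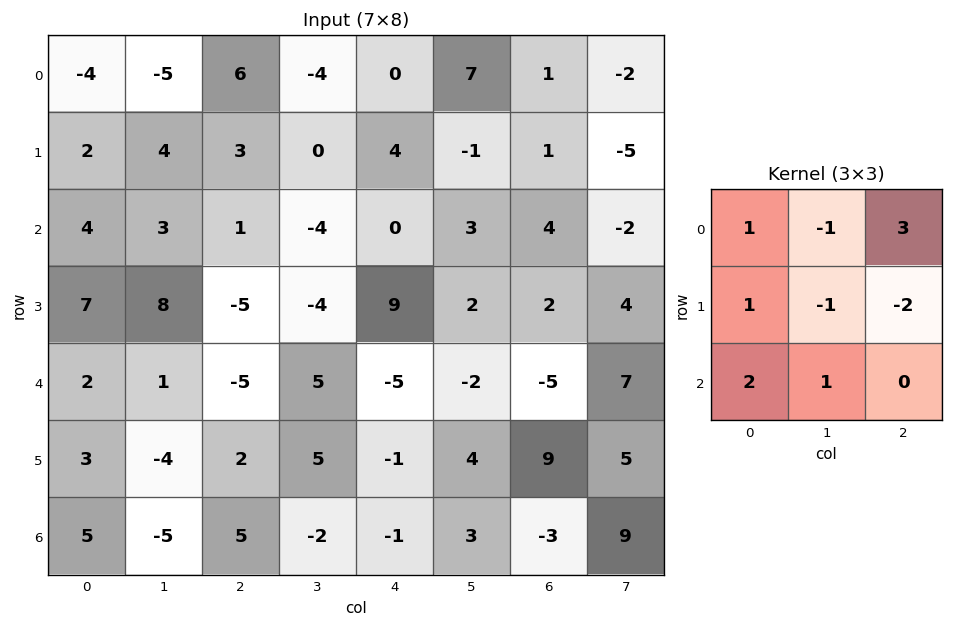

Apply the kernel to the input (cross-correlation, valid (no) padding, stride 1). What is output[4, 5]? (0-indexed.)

The receptive field on the input at this output position is [-2 -5 7 / 4 9 5 / 3 -3 9]. Elementwise product with the kernel and sum: -2·1 + -5·-1 + 7·3 + 4·1 + 9·-1 + 5·-2 + 3·2 + -3·1.

12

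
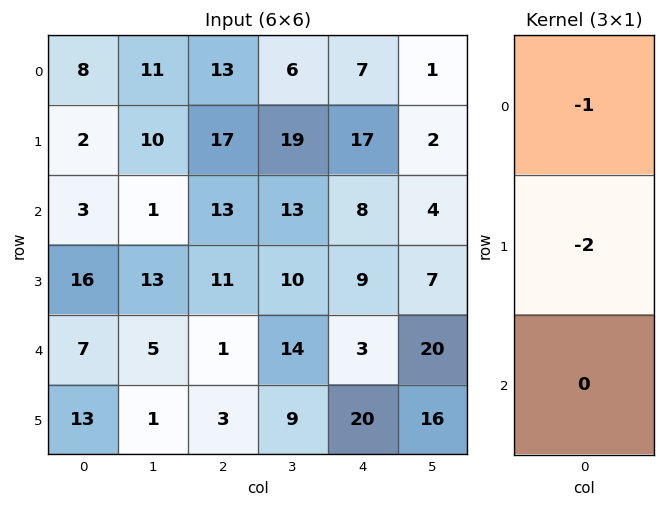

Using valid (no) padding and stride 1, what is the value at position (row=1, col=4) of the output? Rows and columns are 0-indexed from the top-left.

-33

The receptive field on the input at this output position is [17 / 8 / 9]. Elementwise product with the kernel and sum: 17·-1 + 8·-2.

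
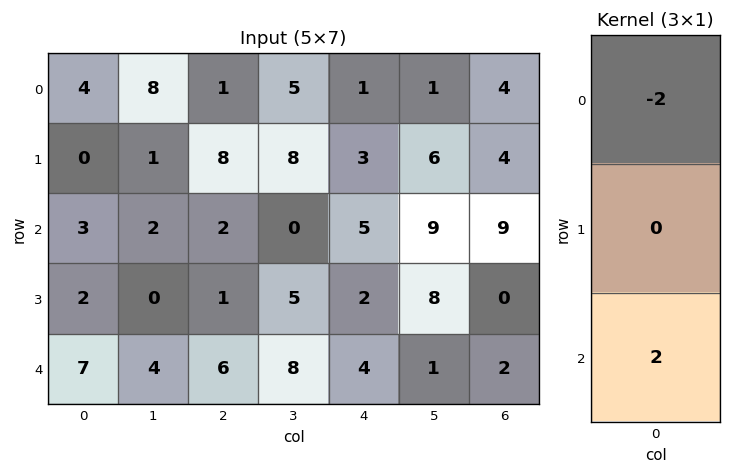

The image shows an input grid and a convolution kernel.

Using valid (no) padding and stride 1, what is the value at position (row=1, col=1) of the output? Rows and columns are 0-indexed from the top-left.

The receptive field on the input at this output position is [1 / 2 / 0]. Elementwise product with the kernel and sum: 1·-2 + 0·2.

-2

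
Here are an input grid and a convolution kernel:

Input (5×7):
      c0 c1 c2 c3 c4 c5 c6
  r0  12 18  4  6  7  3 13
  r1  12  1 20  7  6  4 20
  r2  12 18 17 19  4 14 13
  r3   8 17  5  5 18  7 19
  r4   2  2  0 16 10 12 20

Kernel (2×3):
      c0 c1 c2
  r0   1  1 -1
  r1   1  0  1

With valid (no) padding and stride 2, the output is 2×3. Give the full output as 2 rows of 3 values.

Output[0,0]: The receptive field on the input at this output position is [12 18 4 / 12 1 20]. Elementwise product with the kernel and sum: 12·1 + 18·1 + 4·-1 + 12·1 + 20·1.
Output[0,1]: The receptive field on the input at this output position is [4 6 7 / 20 7 6]. Elementwise product with the kernel and sum: 4·1 + 6·1 + 7·-1 + 20·1 + 6·1.

58 29 23
26 55 42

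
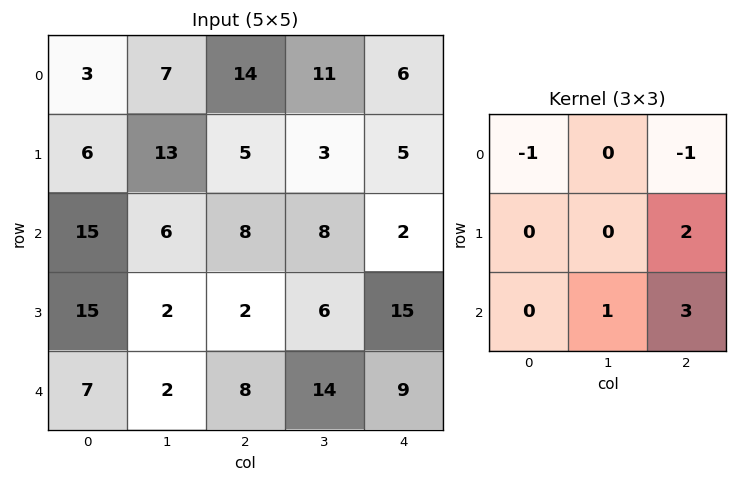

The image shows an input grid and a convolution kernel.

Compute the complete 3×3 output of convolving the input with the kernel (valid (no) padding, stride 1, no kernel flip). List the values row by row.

23 20 4
13 20 45
7 48 61

Output[0,0]: The receptive field on the input at this output position is [3 7 14 / 6 13 5 / 15 6 8]. Elementwise product with the kernel and sum: 3·-1 + 14·-1 + 5·2 + 6·1 + 8·3.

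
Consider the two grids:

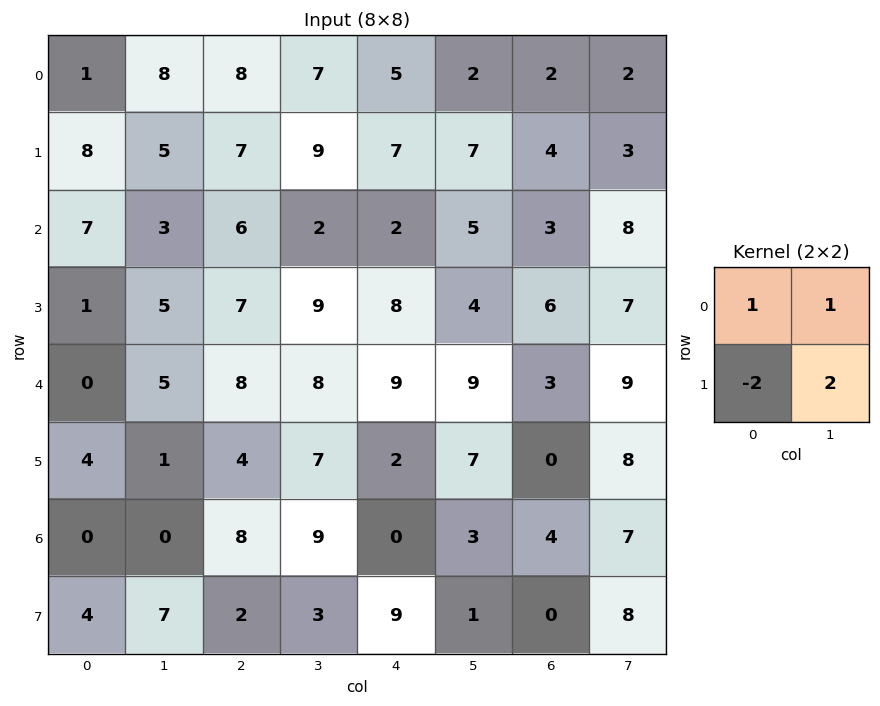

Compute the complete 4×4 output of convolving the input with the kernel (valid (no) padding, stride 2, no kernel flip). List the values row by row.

Output[0,0]: The receptive field on the input at this output position is [1 8 / 8 5]. Elementwise product with the kernel and sum: 1·1 + 8·1 + 8·-2 + 5·2.

3 19 7 2
18 12 -1 13
-1 22 28 28
6 19 -13 27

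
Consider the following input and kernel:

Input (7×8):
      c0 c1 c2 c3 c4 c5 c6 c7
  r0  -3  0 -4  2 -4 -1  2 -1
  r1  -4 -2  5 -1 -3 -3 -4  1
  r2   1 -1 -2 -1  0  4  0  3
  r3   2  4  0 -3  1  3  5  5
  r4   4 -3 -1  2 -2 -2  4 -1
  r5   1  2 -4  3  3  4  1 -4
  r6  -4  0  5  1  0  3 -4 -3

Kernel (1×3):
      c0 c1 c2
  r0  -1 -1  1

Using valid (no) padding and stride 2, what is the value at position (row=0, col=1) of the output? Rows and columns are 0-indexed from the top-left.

The receptive field on the input at this output position is [-4 2 -4]. Elementwise product with the kernel and sum: -4·-1 + 2·-1 + -4·1.

-2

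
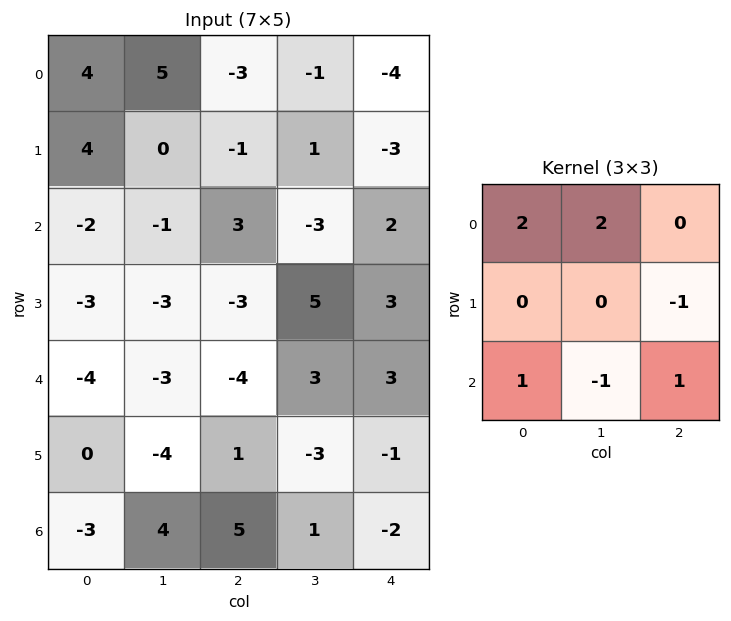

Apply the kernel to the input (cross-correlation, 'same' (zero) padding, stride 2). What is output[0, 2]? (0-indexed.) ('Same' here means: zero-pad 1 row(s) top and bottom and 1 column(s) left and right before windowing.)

The receptive field on the zero-padded input at this output position is [0 0 0 / -1 -4 0 / 1 -3 0]. Elementwise product with the kernel and sum: 0·2 + 0·2 + 0·-1 + 1·1 + -3·-1 + 0·1.

4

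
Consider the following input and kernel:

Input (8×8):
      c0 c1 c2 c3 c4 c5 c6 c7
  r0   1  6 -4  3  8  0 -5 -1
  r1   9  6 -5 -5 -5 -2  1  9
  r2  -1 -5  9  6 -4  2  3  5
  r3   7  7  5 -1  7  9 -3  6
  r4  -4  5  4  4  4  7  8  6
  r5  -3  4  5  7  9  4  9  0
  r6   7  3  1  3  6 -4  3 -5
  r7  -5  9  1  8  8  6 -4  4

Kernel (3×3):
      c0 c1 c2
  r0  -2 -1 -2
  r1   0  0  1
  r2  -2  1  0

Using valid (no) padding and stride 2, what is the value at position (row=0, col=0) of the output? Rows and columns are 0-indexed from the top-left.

The receptive field on the input at this output position is [1 6 -4 / 9 6 -5 / -1 -5 9]. Elementwise product with the kernel and sum: 1·-2 + 6·-1 + -4·-2 + -5·1 + -1·-2 + -5·1.

-8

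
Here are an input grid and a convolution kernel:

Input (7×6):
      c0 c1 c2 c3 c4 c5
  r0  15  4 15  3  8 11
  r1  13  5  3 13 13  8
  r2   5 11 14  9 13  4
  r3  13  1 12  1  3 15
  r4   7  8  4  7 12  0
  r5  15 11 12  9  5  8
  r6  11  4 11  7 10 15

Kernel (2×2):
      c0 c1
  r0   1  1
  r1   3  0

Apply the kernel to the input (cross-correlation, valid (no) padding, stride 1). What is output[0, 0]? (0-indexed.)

The receptive field on the input at this output position is [15 4 / 13 5]. Elementwise product with the kernel and sum: 15·1 + 4·1 + 13·3.

58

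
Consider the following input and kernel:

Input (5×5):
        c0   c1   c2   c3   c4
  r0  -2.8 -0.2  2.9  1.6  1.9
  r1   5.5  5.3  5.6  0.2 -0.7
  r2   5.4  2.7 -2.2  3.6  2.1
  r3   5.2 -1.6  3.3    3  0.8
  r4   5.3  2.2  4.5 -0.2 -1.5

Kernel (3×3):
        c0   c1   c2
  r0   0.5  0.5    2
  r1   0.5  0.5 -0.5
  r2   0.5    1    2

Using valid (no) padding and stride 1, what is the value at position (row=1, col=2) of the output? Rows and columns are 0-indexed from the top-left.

The receptive field on the input at this output position is [5.6 0.2 -0.7 / -2.2 3.6 2.1 / 3.3 3 0.8]. Elementwise product with the kernel and sum: 5.6·0.5 + 0.2·0.5 + -0.7·2 + -2.2·0.5 + 3.6·0.5 + 2.1·-0.5 + 3.3·0.5 + 3·1 + 0.8·2.

7.4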